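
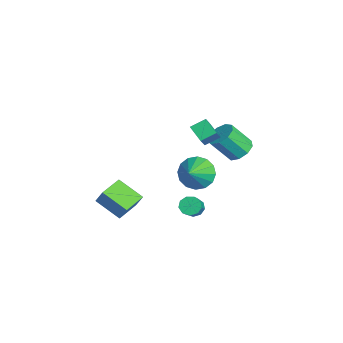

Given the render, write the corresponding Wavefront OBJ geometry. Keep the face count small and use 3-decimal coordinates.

v 2.055 1.75 -3.516
v 2.41 1.658 -3.991
v 3.619 1.198 -2.999
v 3.265 1.29 -2.524
v 2.449 2.045 -3.859
v 3.658 1.585 -2.868
v 2.304 2.294 -3.567
v 3.513 1.833 -2.575
v 2.043 2.288 -3.251
v 3.252 1.828 -2.259
v 1.787 2.031 -3.058
v 2.996 1.571 -2.067
v 1.657 1.642 -3.08
v 2.866 1.182 -2.089
v 1.713 1.304 -3.306
v 2.923 0.844 -2.314
v 1.93 1.175 -3.63
v 3.139 0.714 -2.638
v 2.205 1.314 -3.9
v 3.414 0.854 -2.909
v 0.872 4.502 -0.31
v 1.662 4.25 -0.448
v 1.557 3.206 0.851
v 0.768 3.458 0.99
v 1.659 4.698 -0.089
v 1.554 3.654 1.211
v 1.288 5.054 0.168
v 1.183 4.01 1.467
v 0.723 5.152 0.201
v 0.618 4.108 1.5
v 0.228 4.946 -0.005
v 0.123 3.902 1.294
v 0.034 4.532 -0.353
v -0.071 3.488 0.946
v 0.233 4.104 -0.681
v 0.128 3.06 0.618
v 0.731 3.862 -0.835
v 0.626 2.818 0.464
v 1.295 3.92 -0.743
v 1.19 2.876 0.556
v 2.171 1.527 2.633
v 2.124 2.357 3.072
v 1.216 1.981 1.671
v 1.169 2.811 2.109
v 2.951 1.889 2.031
v 2.904 2.719 2.469
v 1.996 2.343 1.068
v 1.949 3.173 1.507
v 2.253 -3.372 -2.108
v 2.78 -3.108 -1.18
v 1.342 -2.346 -1.883
v 1.869 -2.083 -0.954
v 3.211 -2.337 -2.946
v 3.738 -2.074 -2.017
v 2.3 -1.312 -2.72
v 2.827 -1.048 -1.792
v 2.681 1.756 -0.507
v 3.181 1.588 -1.403
v 3.439 1.164 0.027
v 3.395 2.041 -1.206
v 3.418 2.417 -0.822
v 3.244 2.617 -0.354
v 2.918 2.585 0.074
v 2.529 2.331 0.346
v 2.181 1.923 0.39
v 1.966 1.47 0.193
v 1.943 1.094 -0.191
v 2.118 0.895 -0.66
v 2.443 0.926 -1.088
v 2.832 1.18 -1.36
f 2 1 5
f 2 5 3
f 3 5 6
f 3 6 4
f 5 1 7
f 5 7 6
f 6 7 8
f 6 8 4
f 7 1 9
f 7 9 8
f 8 9 10
f 8 10 4
f 9 1 11
f 9 11 10
f 10 11 12
f 10 12 4
f 11 1 13
f 11 13 12
f 12 13 14
f 12 14 4
f 13 1 15
f 13 15 14
f 14 15 16
f 14 16 4
f 15 1 17
f 15 17 16
f 16 17 18
f 16 18 4
f 17 1 19
f 17 19 18
f 18 19 20
f 18 20 4
f 19 1 2
f 19 2 20
f 20 2 3
f 20 3 4
f 22 21 25
f 22 25 23
f 23 25 26
f 23 26 24
f 25 21 27
f 25 27 26
f 26 27 28
f 26 28 24
f 27 21 29
f 27 29 28
f 28 29 30
f 28 30 24
f 29 21 31
f 29 31 30
f 30 31 32
f 30 32 24
f 31 21 33
f 31 33 32
f 32 33 34
f 32 34 24
f 33 21 35
f 33 35 34
f 34 35 36
f 34 36 24
f 35 21 37
f 35 37 36
f 36 37 38
f 36 38 24
f 37 21 39
f 37 39 38
f 38 39 40
f 38 40 24
f 39 21 22
f 39 22 40
f 40 22 23
f 40 23 24
f 42 44 41
f 45 42 41
f 41 44 43
f 43 45 41
f 42 48 44
f 46 42 45
f 46 48 42
f 44 48 43
f 47 45 43
f 43 48 47
f 47 46 45
f 48 46 47
f 50 52 49
f 53 50 49
f 49 52 51
f 51 53 49
f 50 56 52
f 54 50 53
f 54 56 50
f 52 56 51
f 55 53 51
f 51 56 55
f 55 54 53
f 56 54 55
f 58 57 60
f 58 60 59
f 60 57 61
f 60 61 59
f 61 57 62
f 61 62 59
f 62 57 63
f 62 63 59
f 63 57 64
f 63 64 59
f 64 57 65
f 64 65 59
f 65 57 66
f 65 66 59
f 66 57 67
f 66 67 59
f 67 57 68
f 67 68 59
f 68 57 69
f 68 69 59
f 69 57 70
f 69 70 59
f 70 57 58
f 70 58 59



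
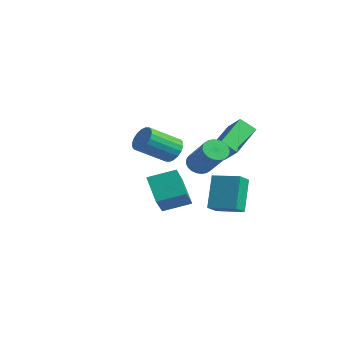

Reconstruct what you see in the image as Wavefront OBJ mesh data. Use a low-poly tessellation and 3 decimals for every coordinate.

v 1.42 0.942 -4.454
v 1.844 0.06 -3.87
v 0.689 1.767 -2.678
v 1.113 0.885 -2.094
v 2.727 1.695 -4.266
v 3.151 0.813 -3.682
v 1.996 2.52 -2.49
v 2.42 1.638 -1.906
v 2.65 -3.235 -3.021
v 1.478 -2.95 -1.881
v 3.398 -2.021 -2.555
v 2.225 -1.736 -1.415
v 3.535 -4.224 -1.865
v 2.362 -3.939 -0.725
v 4.282 -3.01 -1.399
v 3.11 -2.725 -0.259
v -2.792 1.357 -1.654
v -2.4 1.679 -1.01
v -2.815 0.004 0.078
v -3.208 -0.317 -0.566
v -2.743 1.795 -0.962
v -3.158 0.12 0.126
v -3.095 1.824 -1.051
v -3.511 0.149 0.037
v -3.388 1.761 -1.26
v -3.803 0.086 -0.172
v -3.563 1.618 -1.547
v -3.978 -0.057 -0.459
v -3.585 1.423 -1.855
v -4 -0.252 -0.767
v -3.45 1.216 -2.123
v -3.865 -0.459 -1.035
v -3.185 1.036 -2.298
v -3.6 -0.639 -1.21
v -2.842 0.92 -2.346
v -3.257 -0.755 -1.258
v -2.489 0.891 -2.257
v -2.905 -0.784 -1.169
v -2.197 0.954 -2.048
v -2.612 -0.721 -0.96
v -2.022 1.097 -1.761
v -2.437 -0.578 -0.673
v -2 1.292 -1.453
v -2.415 -0.383 -0.365
v -2.135 1.499 -1.185
v -2.55 -0.176 -0.097
v 1.66 -0.306 -0.84
v 2.132 -0.22 -1.35
v 3.751 -0.427 0.109
v 3.28 -0.514 0.62
v 2.092 0.038 -1.27
v 3.711 -0.169 0.19
v 1.987 0.244 -1.124
v 3.606 0.036 0.336
v 1.832 0.366 -0.935
v 3.451 0.158 0.525
v 1.651 0.385 -0.731
v 3.27 0.178 0.729
v 1.471 0.299 -0.544
v 3.091 0.092 0.916
v 1.32 0.121 -0.402
v 2.94 -0.086 1.058
v 1.221 -0.122 -0.327
v 2.841 -0.329 1.133
v 1.189 -0.393 -0.329
v 2.808 -0.6 1.13
v 1.229 -0.651 -0.41
v 2.848 -0.858 1.05
v 1.334 -0.856 -0.556
v 2.953 -1.064 0.904
v 1.489 -0.978 -0.745
v 3.108 -1.186 0.715
v 1.67 -0.998 -0.949
v 3.289 -1.205 0.511
v 1.849 -0.912 -1.136
v 3.469 -1.119 0.324
v 2 -0.734 -1.278
v 3.62 -0.941 0.182
v 2.099 -0.491 -1.353
v 3.719 -0.698 0.107
v 2.131 0.654 0.557
v 1.374 2.426 1.511
v 1.141 0.66 -0.239
v 0.385 2.432 0.715
v 2.675 1.248 -0.115
v 1.919 3.02 0.839
v 1.686 1.254 -0.911
v 0.929 3.026 0.043
f 2 4 1
f 5 2 1
f 1 4 3
f 3 5 1
f 2 8 4
f 6 2 5
f 6 8 2
f 4 8 3
f 7 5 3
f 3 8 7
f 7 6 5
f 8 6 7
f 10 12 9
f 13 10 9
f 9 12 11
f 11 13 9
f 10 16 12
f 14 10 13
f 14 16 10
f 12 16 11
f 15 13 11
f 11 16 15
f 15 14 13
f 16 14 15
f 18 17 21
f 18 21 19
f 19 21 22
f 19 22 20
f 21 17 23
f 21 23 22
f 22 23 24
f 22 24 20
f 23 17 25
f 23 25 24
f 24 25 26
f 24 26 20
f 25 17 27
f 25 27 26
f 26 27 28
f 26 28 20
f 27 17 29
f 27 29 28
f 28 29 30
f 28 30 20
f 29 17 31
f 29 31 30
f 30 31 32
f 30 32 20
f 31 17 33
f 31 33 32
f 32 33 34
f 32 34 20
f 33 17 35
f 33 35 34
f 34 35 36
f 34 36 20
f 35 17 37
f 35 37 36
f 36 37 38
f 36 38 20
f 37 17 39
f 37 39 38
f 38 39 40
f 38 40 20
f 39 17 41
f 39 41 40
f 40 41 42
f 40 42 20
f 41 17 43
f 41 43 42
f 42 43 44
f 42 44 20
f 43 17 45
f 43 45 44
f 44 45 46
f 44 46 20
f 45 17 18
f 45 18 46
f 46 18 19
f 46 19 20
f 48 47 51
f 48 51 49
f 49 51 52
f 49 52 50
f 51 47 53
f 51 53 52
f 52 53 54
f 52 54 50
f 53 47 55
f 53 55 54
f 54 55 56
f 54 56 50
f 55 47 57
f 55 57 56
f 56 57 58
f 56 58 50
f 57 47 59
f 57 59 58
f 58 59 60
f 58 60 50
f 59 47 61
f 59 61 60
f 60 61 62
f 60 62 50
f 61 47 63
f 61 63 62
f 62 63 64
f 62 64 50
f 63 47 65
f 63 65 64
f 64 65 66
f 64 66 50
f 65 47 67
f 65 67 66
f 66 67 68
f 66 68 50
f 67 47 69
f 67 69 68
f 68 69 70
f 68 70 50
f 69 47 71
f 69 71 70
f 70 71 72
f 70 72 50
f 71 47 73
f 71 73 72
f 72 73 74
f 72 74 50
f 73 47 75
f 73 75 74
f 74 75 76
f 74 76 50
f 75 47 77
f 75 77 76
f 76 77 78
f 76 78 50
f 77 47 79
f 77 79 78
f 78 79 80
f 78 80 50
f 79 47 48
f 79 48 80
f 80 48 49
f 80 49 50
f 82 84 81
f 85 82 81
f 81 84 83
f 83 85 81
f 82 88 84
f 86 82 85
f 86 88 82
f 84 88 83
f 87 85 83
f 83 88 87
f 87 86 85
f 88 86 87



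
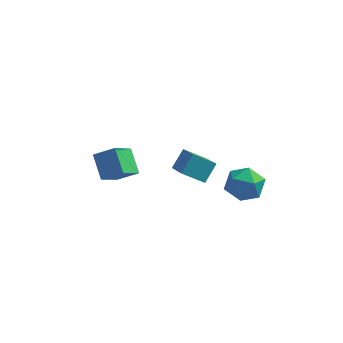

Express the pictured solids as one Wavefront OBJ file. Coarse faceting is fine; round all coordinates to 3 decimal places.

v -4.762 0.283 0.649
v -3.584 0.516 1.33
v -4.361 1.775 -0.556
v -3.183 2.008 0.125
v -3.957 -0.768 -0.385
v -2.779 -0.535 0.296
v -3.556 0.724 -1.59
v -2.378 0.957 -0.909
v 1.134 -0.138 0.617
v -0.053 -0.478 1.396
v 1.487 0.749 1.543
v 0.3 0.408 2.322
v 2.02 -1.348 1.438
v 0.833 -1.689 2.217
v 2.373 -0.462 2.364
v 1.186 -0.802 3.143
v 3.261 3.436 -1.427
v 3.793 2.848 -2.381
v 2.687 1.672 -0.659
v 3.219 1.084 -1.613
v 3.923 1.659 -0.768
v 4.278 2.749 -1.243
v 2.202 1.771 -1.797
v 2.557 2.861 -2.272
v 3.139 1.818 -2.609
v 4.202 1.749 -1.974
v 2.278 2.771 -1.066
v 3.341 2.702 -0.431
f 2 4 1
f 5 2 1
f 1 4 3
f 3 5 1
f 2 8 4
f 6 2 5
f 6 8 2
f 4 8 3
f 7 5 3
f 3 8 7
f 7 6 5
f 8 6 7
f 10 12 9
f 13 10 9
f 9 12 11
f 11 13 9
f 10 16 12
f 14 10 13
f 14 16 10
f 12 16 11
f 15 13 11
f 11 16 15
f 15 14 13
f 16 14 15
f 17 28 22
f 17 22 18
f 17 18 24
f 17 24 27
f 17 27 28
f 18 22 26
f 22 28 21
f 28 27 19
f 27 24 23
f 24 18 25
f 20 26 21
f 20 21 19
f 20 19 23
f 20 23 25
f 20 25 26
f 21 26 22
f 19 21 28
f 23 19 27
f 25 23 24
f 26 25 18



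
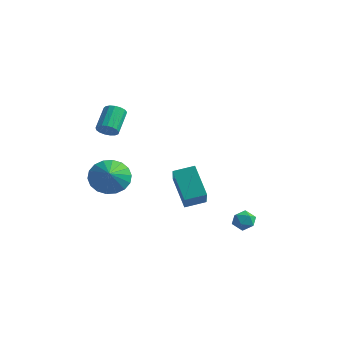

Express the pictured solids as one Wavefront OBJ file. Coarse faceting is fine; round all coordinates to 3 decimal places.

v -2.794 -0.851 -1.189
v -1.932 -0.741 -1.83
v -2.126 -1.669 -0.431
v -1.87 -0.391 -1.507
v -1.991 -0.132 -1.12
v -2.271 -0.015 -0.747
v -2.655 -0.064 -0.462
v -3.066 -0.269 -0.32
v -3.423 -0.589 -0.351
v -3.656 -0.961 -0.547
v -3.718 -1.311 -0.871
v -3.597 -1.57 -1.257
v -3.317 -1.686 -1.63
v -2.934 -1.637 -1.916
v -2.522 -1.432 -2.057
v -2.165 -1.113 -2.027
v 3.344 2.106 -3.212
v 3.954 2.019 -2.999
v 3.226 1.061 -3.301
v 3.836 0.974 -3.088
v 3.377 1.195 -2.681
v 3.45 1.841 -2.626
v 3.73 1.239 -3.674
v 3.803 1.885 -3.619
v 4.193 1.483 -3.284
v 3.974 1.456 -2.671
v 3.206 1.624 -3.629
v 2.987 1.597 -3.016
v -0.089 1.626 -3.459
v 0.928 0.314 -2.093
v -1.253 2.187 -2.052
v -0.236 0.875 -0.687
v 0.636 2.465 -3.193
v 1.653 1.153 -1.828
v -0.528 3.026 -1.787
v 0.489 1.714 -0.421
v -2.944 -0.799 1.939
v -2.499 -0.919 2.308
v -2.911 0.199 3.169
v -3.356 0.319 2.801
v -2.387 -0.736 2.124
v -2.799 0.382 2.986
v -2.403 -0.568 1.898
v -2.815 0.55 2.76
v -2.542 -0.452 1.682
v -2.954 0.666 2.543
v -2.774 -0.416 1.524
v -3.186 0.702 2.385
v -3.044 -0.468 1.462
v -3.456 0.65 2.323
v -3.292 -0.595 1.509
v -3.704 0.523 2.37
v -3.46 -0.769 1.654
v -3.872 0.348 2.516
v -3.509 -0.95 1.865
v -3.921 0.168 2.727
v -3.43 -1.096 2.093
v -3.842 0.021 2.955
v -3.239 -1.175 2.286
v -3.651 -0.057 3.147
v -2.98 -1.167 2.399
v -3.392 -0.049 3.261
v -2.713 -1.074 2.407
v -3.125 0.043 3.269
f 2 1 4
f 2 4 3
f 4 1 5
f 4 5 3
f 5 1 6
f 5 6 3
f 6 1 7
f 6 7 3
f 7 1 8
f 7 8 3
f 8 1 9
f 8 9 3
f 9 1 10
f 9 10 3
f 10 1 11
f 10 11 3
f 11 1 12
f 11 12 3
f 12 1 13
f 12 13 3
f 13 1 14
f 13 14 3
f 14 1 15
f 14 15 3
f 15 1 16
f 15 16 3
f 16 1 2
f 16 2 3
f 17 28 22
f 17 22 18
f 17 18 24
f 17 24 27
f 17 27 28
f 18 22 26
f 22 28 21
f 28 27 19
f 27 24 23
f 24 18 25
f 20 26 21
f 20 21 19
f 20 19 23
f 20 23 25
f 20 25 26
f 21 26 22
f 19 21 28
f 23 19 27
f 25 23 24
f 26 25 18
f 30 32 29
f 33 30 29
f 29 32 31
f 31 33 29
f 30 36 32
f 34 30 33
f 34 36 30
f 32 36 31
f 35 33 31
f 31 36 35
f 35 34 33
f 36 34 35
f 38 37 41
f 38 41 39
f 39 41 42
f 39 42 40
f 41 37 43
f 41 43 42
f 42 43 44
f 42 44 40
f 43 37 45
f 43 45 44
f 44 45 46
f 44 46 40
f 45 37 47
f 45 47 46
f 46 47 48
f 46 48 40
f 47 37 49
f 47 49 48
f 48 49 50
f 48 50 40
f 49 37 51
f 49 51 50
f 50 51 52
f 50 52 40
f 51 37 53
f 51 53 52
f 52 53 54
f 52 54 40
f 53 37 55
f 53 55 54
f 54 55 56
f 54 56 40
f 55 37 57
f 55 57 56
f 56 57 58
f 56 58 40
f 57 37 59
f 57 59 58
f 58 59 60
f 58 60 40
f 59 37 61
f 59 61 60
f 60 61 62
f 60 62 40
f 61 37 63
f 61 63 62
f 62 63 64
f 62 64 40
f 63 37 38
f 63 38 64
f 64 38 39
f 64 39 40



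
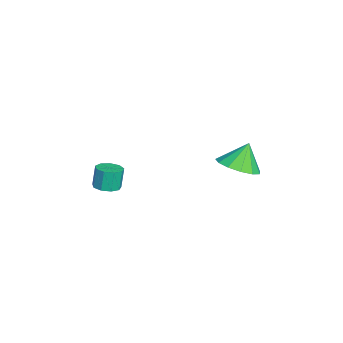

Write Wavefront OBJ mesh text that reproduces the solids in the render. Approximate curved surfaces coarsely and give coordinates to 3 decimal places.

v -0.091 3.589 -0.184
v 0.743 4.189 -0.108
v -0.529 4.051 0.984
v 0.341 4.503 -0.383
v -0.199 4.527 -0.595
v -0.704 4.254 -0.677
v -1.015 3.769 -0.602
v -1.032 3.228 -0.394
v -0.75 2.801 -0.12
v -0.259 2.624 0.134
v 0.285 2.754 0.287
v 0.71 3.149 0.291
v 0.881 3.684 0.143
v 0.203 -2.003 -1.354
v 0.785 -1.784 -1.253
v 0.559 -1.658 -0.225
v -0.023 -1.877 -0.326
v 0.52 -1.459 -1.351
v 0.294 -1.332 -0.323
v 0.107 -1.388 -1.451
v -0.119 -1.262 -0.423
v -0.262 -1.605 -1.505
v -0.488 -1.479 -0.477
v -0.412 -2.009 -1.489
v -0.638 -1.882 -0.461
v -0.275 -2.41 -1.409
v -0.501 -2.283 -0.381
v 0.086 -2.62 -1.304
v -0.14 -2.494 -0.276
v 0.501 -2.542 -1.222
v 0.275 -2.416 -0.194
v 0.778 -2.212 -1.202
v 0.552 -2.085 -0.174
f 2 1 4
f 2 4 3
f 4 1 5
f 4 5 3
f 5 1 6
f 5 6 3
f 6 1 7
f 6 7 3
f 7 1 8
f 7 8 3
f 8 1 9
f 8 9 3
f 9 1 10
f 9 10 3
f 10 1 11
f 10 11 3
f 11 1 12
f 11 12 3
f 12 1 13
f 12 13 3
f 13 1 2
f 13 2 3
f 15 14 18
f 15 18 16
f 16 18 19
f 16 19 17
f 18 14 20
f 18 20 19
f 19 20 21
f 19 21 17
f 20 14 22
f 20 22 21
f 21 22 23
f 21 23 17
f 22 14 24
f 22 24 23
f 23 24 25
f 23 25 17
f 24 14 26
f 24 26 25
f 25 26 27
f 25 27 17
f 26 14 28
f 26 28 27
f 27 28 29
f 27 29 17
f 28 14 30
f 28 30 29
f 29 30 31
f 29 31 17
f 30 14 32
f 30 32 31
f 31 32 33
f 31 33 17
f 32 14 15
f 32 15 33
f 33 15 16
f 33 16 17



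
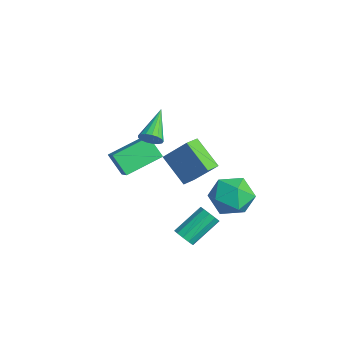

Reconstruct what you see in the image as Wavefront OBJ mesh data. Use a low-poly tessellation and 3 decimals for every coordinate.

v 3.128 -1.856 -3.495
v 3.668 -1.639 -3.639
v 3.373 -0.207 -2.589
v 2.832 -0.424 -2.445
v 3.423 -1.509 -3.885
v 3.128 -0.077 -2.835
v 3.066 -1.511 -3.982
v 2.77 -0.08 -2.932
v 2.732 -1.645 -3.894
v 2.436 -0.214 -2.843
v 2.549 -1.86 -3.652
v 2.253 -0.428 -2.602
v 2.587 -2.073 -3.351
v 2.292 -0.641 -2.301
v 2.832 -2.203 -3.105
v 2.537 -0.771 -2.055
v 3.19 -2.2 -3.008
v 2.894 -0.769 -1.958
v 3.524 -2.066 -3.097
v 3.228 -0.635 -2.046
v 3.707 -1.852 -3.338
v 3.411 -0.42 -2.288
v -0.889 -0.217 -3.109
v -2.267 -0.747 -1.914
v -1.352 0.527 -3.314
v -2.731 -0.003 -2.119
v -0.049 0.683 -1.741
v -1.428 0.153 -0.546
v -0.513 1.427 -1.946
v -1.891 0.897 -0.751
v 4.194 0.71 -1.622
v 4.817 0.115 -0.803
v 2.583 0.405 -0.617
v 3.206 -0.19 0.202
v 3.349 0.984 0.083
v 4.344 1.172 -0.537
v 3.056 -0.652 -0.883
v 4.051 -0.464 -1.503
v 4.114 -0.727 -0.346
v 4.294 0.285 0.251
v 3.106 0.235 -1.671
v 3.286 1.247 -1.074
v 1.867 -2.959 2.862
v 2.289 -2.777 3.248
v 0.593 -1.941 3.778
v 2.297 -2.58 3.039
v 2.206 -2.469 2.79
v 2.038 -2.471 2.558
v 1.83 -2.584 2.395
v 1.631 -2.783 2.339
v 1.486 -3.023 2.403
v 1.428 -3.247 2.572
v 1.471 -3.406 2.808
v 1.604 -3.462 3.056
v 1.798 -3.403 3.259
v 2.007 -3.242 3.372
v 2.185 -3.016 3.368
v 0.143 -3.743 -0.592
v -0.56 -4.153 0.421
v -0.114 -1.849 -0.003
v -0.817 -2.259 1.01
v 0.957 -3.801 -0.05
v 0.254 -4.211 0.963
v 0.7 -1.907 0.539
v -0.003 -2.317 1.552
f 2 1 5
f 2 5 3
f 3 5 6
f 3 6 4
f 5 1 7
f 5 7 6
f 6 7 8
f 6 8 4
f 7 1 9
f 7 9 8
f 8 9 10
f 8 10 4
f 9 1 11
f 9 11 10
f 10 11 12
f 10 12 4
f 11 1 13
f 11 13 12
f 12 13 14
f 12 14 4
f 13 1 15
f 13 15 14
f 14 15 16
f 14 16 4
f 15 1 17
f 15 17 16
f 16 17 18
f 16 18 4
f 17 1 19
f 17 19 18
f 18 19 20
f 18 20 4
f 19 1 21
f 19 21 20
f 20 21 22
f 20 22 4
f 21 1 2
f 21 2 22
f 22 2 3
f 22 3 4
f 24 26 23
f 27 24 23
f 23 26 25
f 25 27 23
f 24 30 26
f 28 24 27
f 28 30 24
f 26 30 25
f 29 27 25
f 25 30 29
f 29 28 27
f 30 28 29
f 31 42 36
f 31 36 32
f 31 32 38
f 31 38 41
f 31 41 42
f 32 36 40
f 36 42 35
f 42 41 33
f 41 38 37
f 38 32 39
f 34 40 35
f 34 35 33
f 34 33 37
f 34 37 39
f 34 39 40
f 35 40 36
f 33 35 42
f 37 33 41
f 39 37 38
f 40 39 32
f 44 43 46
f 44 46 45
f 46 43 47
f 46 47 45
f 47 43 48
f 47 48 45
f 48 43 49
f 48 49 45
f 49 43 50
f 49 50 45
f 50 43 51
f 50 51 45
f 51 43 52
f 51 52 45
f 52 43 53
f 52 53 45
f 53 43 54
f 53 54 45
f 54 43 55
f 54 55 45
f 55 43 56
f 55 56 45
f 56 43 57
f 56 57 45
f 57 43 44
f 57 44 45
f 59 61 58
f 62 59 58
f 58 61 60
f 60 62 58
f 59 65 61
f 63 59 62
f 63 65 59
f 61 65 60
f 64 62 60
f 60 65 64
f 64 63 62
f 65 63 64



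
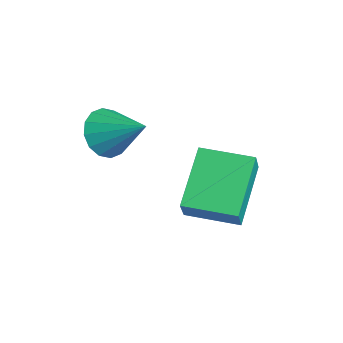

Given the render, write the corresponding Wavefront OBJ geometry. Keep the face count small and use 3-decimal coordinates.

v -4.052 -1.391 0.728
v -3.418 -1.767 0.325
v -3.028 -0.549 1.552
v -3.512 -1.417 0.085
v -3.751 -1.06 0.017
v -4.071 -0.792 0.14
v -4.385 -0.684 0.42
v -4.61 -0.766 0.783
v -4.685 -1.015 1.132
v -4.591 -1.365 1.372
v -4.352 -1.722 1.44
v -4.032 -1.99 1.317
v -3.718 -2.098 1.036
v -3.493 -2.016 0.673
v -1.54 0.063 -1.095
v -1.014 -0.195 -0.26
v -2.915 0.974 0.054
v -2.389 0.715 0.889
v -0.731 1.405 -1.189
v -0.205 1.146 -0.354
v -2.106 2.315 -0.04
v -1.58 2.057 0.795
f 2 1 4
f 2 4 3
f 4 1 5
f 4 5 3
f 5 1 6
f 5 6 3
f 6 1 7
f 6 7 3
f 7 1 8
f 7 8 3
f 8 1 9
f 8 9 3
f 9 1 10
f 9 10 3
f 10 1 11
f 10 11 3
f 11 1 12
f 11 12 3
f 12 1 13
f 12 13 3
f 13 1 14
f 13 14 3
f 14 1 2
f 14 2 3
f 16 18 15
f 19 16 15
f 15 18 17
f 17 19 15
f 16 22 18
f 20 16 19
f 20 22 16
f 18 22 17
f 21 19 17
f 17 22 21
f 21 20 19
f 22 20 21



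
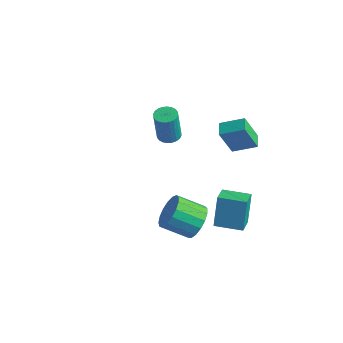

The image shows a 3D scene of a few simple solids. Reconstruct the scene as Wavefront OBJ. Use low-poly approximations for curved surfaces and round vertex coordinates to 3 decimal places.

v 0.893 1.599 -4.294
v 0.573 2.201 -2.542
v 2.236 2.373 -4.314
v 1.916 2.975 -2.563
v 1.484 0.585 -3.837
v 1.164 1.187 -2.086
v 2.827 1.359 -3.858
v 2.507 1.961 -2.106
v 2.064 -1.265 -1.739
v 2.521 -1.03 -0.857
v 1.412 -1.939 -0.04
v 0.956 -2.175 -0.921
v 2.189 -0.677 -0.915
v 1.08 -1.586 -0.098
v 1.828 -0.459 -1.161
v 0.72 -1.368 -0.344
v 1.521 -0.425 -1.54
v 0.413 -1.334 -0.722
v 1.339 -0.584 -1.964
v 0.231 -1.493 -1.147
v 1.323 -0.899 -2.336
v 0.215 -1.808 -1.519
v 1.477 -1.298 -2.572
v 0.368 -2.207 -1.755
v 1.765 -1.69 -2.617
v 0.657 -2.599 -1.799
v 2.122 -1.984 -2.46
v 1.013 -2.893 -1.643
v 2.465 -2.114 -2.138
v 1.357 -3.023 -1.321
v 2.717 -2.049 -1.725
v 1.609 -2.958 -0.908
v 2.819 -1.805 -1.315
v 1.711 -2.714 -0.498
v 2.748 -1.437 -1.002
v 1.64 -2.346 -0.185
v -3.672 2.622 -0.965
v -3.03 2.772 -0.951
v -3.005 2.487 0.998
v -3.648 2.338 0.985
v -3.136 3.004 -0.916
v -3.112 2.719 1.034
v -3.324 3.178 -0.888
v -3.3 2.893 1.061
v -3.565 3.267 -0.872
v -3.541 2.982 1.077
v -3.822 3.258 -0.87
v -3.798 2.973 1.079
v -4.057 3.152 -0.882
v -4.033 2.868 1.067
v -4.233 2.966 -0.907
v -4.208 2.681 1.042
v -4.323 2.727 -0.941
v -4.299 2.443 1.008
v -4.315 2.473 -0.978
v -4.29 2.188 0.971
v -4.208 2.241 -1.014
v -4.184 1.956 0.936
v -4.02 2.067 -1.041
v -3.996 1.782 0.908
v -3.779 1.978 -1.057
v -3.755 1.693 0.892
v -3.522 1.987 -1.059
v -3.498 1.702 0.89
v -3.287 2.092 -1.047
v -3.263 1.808 0.902
v -3.112 2.279 -1.022
v -3.087 1.994 0.927
v -3.021 2.517 -0.988
v -2.997 2.233 0.961
v 1.223 2.153 2.093
v 0.921 1.485 3.726
v 2.22 2.945 2.601
v 1.918 2.276 4.234
v 1.782 1.544 1.946
v 1.48 0.875 3.579
v 2.779 2.335 2.454
v 2.477 1.667 4.087
f 2 4 1
f 5 2 1
f 1 4 3
f 3 5 1
f 2 8 4
f 6 2 5
f 6 8 2
f 4 8 3
f 7 5 3
f 3 8 7
f 7 6 5
f 8 6 7
f 10 9 13
f 10 13 11
f 11 13 14
f 11 14 12
f 13 9 15
f 13 15 14
f 14 15 16
f 14 16 12
f 15 9 17
f 15 17 16
f 16 17 18
f 16 18 12
f 17 9 19
f 17 19 18
f 18 19 20
f 18 20 12
f 19 9 21
f 19 21 20
f 20 21 22
f 20 22 12
f 21 9 23
f 21 23 22
f 22 23 24
f 22 24 12
f 23 9 25
f 23 25 24
f 24 25 26
f 24 26 12
f 25 9 27
f 25 27 26
f 26 27 28
f 26 28 12
f 27 9 29
f 27 29 28
f 28 29 30
f 28 30 12
f 29 9 31
f 29 31 30
f 30 31 32
f 30 32 12
f 31 9 33
f 31 33 32
f 32 33 34
f 32 34 12
f 33 9 35
f 33 35 34
f 34 35 36
f 34 36 12
f 35 9 10
f 35 10 36
f 36 10 11
f 36 11 12
f 38 37 41
f 38 41 39
f 39 41 42
f 39 42 40
f 41 37 43
f 41 43 42
f 42 43 44
f 42 44 40
f 43 37 45
f 43 45 44
f 44 45 46
f 44 46 40
f 45 37 47
f 45 47 46
f 46 47 48
f 46 48 40
f 47 37 49
f 47 49 48
f 48 49 50
f 48 50 40
f 49 37 51
f 49 51 50
f 50 51 52
f 50 52 40
f 51 37 53
f 51 53 52
f 52 53 54
f 52 54 40
f 53 37 55
f 53 55 54
f 54 55 56
f 54 56 40
f 55 37 57
f 55 57 56
f 56 57 58
f 56 58 40
f 57 37 59
f 57 59 58
f 58 59 60
f 58 60 40
f 59 37 61
f 59 61 60
f 60 61 62
f 60 62 40
f 61 37 63
f 61 63 62
f 62 63 64
f 62 64 40
f 63 37 65
f 63 65 64
f 64 65 66
f 64 66 40
f 65 37 67
f 65 67 66
f 66 67 68
f 66 68 40
f 67 37 69
f 67 69 68
f 68 69 70
f 68 70 40
f 69 37 38
f 69 38 70
f 70 38 39
f 70 39 40
f 72 74 71
f 75 72 71
f 71 74 73
f 73 75 71
f 72 78 74
f 76 72 75
f 76 78 72
f 74 78 73
f 77 75 73
f 73 78 77
f 77 76 75
f 78 76 77



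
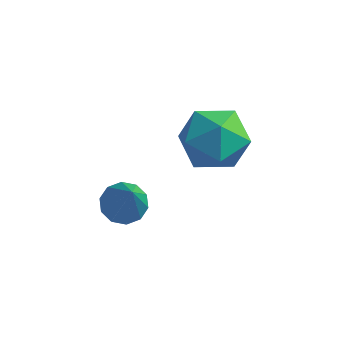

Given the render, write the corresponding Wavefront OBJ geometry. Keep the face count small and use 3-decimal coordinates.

v 1.794 1.003 -3.899
v 2.208 1.484 -3.813
v 2.506 0.077 -2.141
v 1.871 1.577 -3.627
v 1.505 1.452 -3.545
v 1.25 1.155 -3.598
v 1.202 0.8 -3.766
v 1.38 0.522 -3.984
v 1.716 0.428 -4.17
v 2.082 0.554 -4.252
v 2.338 0.851 -4.199
v 2.386 1.206 -4.031
v 2.535 3.715 -2.13
v 3.439 4.28 -2.245
v 2.941 2.78 -3.535
v 3.845 3.345 -3.65
v 3.736 2.671 -2.823
v 3.485 3.249 -1.955
v 2.895 3.811 -3.825
v 2.644 4.389 -2.957
v 3.662 4.34 -3.292
v 4.181 3.635 -2.673
v 2.199 3.425 -3.107
v 2.718 2.72 -2.488
f 2 1 4
f 2 4 3
f 4 1 5
f 4 5 3
f 5 1 6
f 5 6 3
f 6 1 7
f 6 7 3
f 7 1 8
f 7 8 3
f 8 1 9
f 8 9 3
f 9 1 10
f 9 10 3
f 10 1 11
f 10 11 3
f 11 1 12
f 11 12 3
f 12 1 2
f 12 2 3
f 13 24 18
f 13 18 14
f 13 14 20
f 13 20 23
f 13 23 24
f 14 18 22
f 18 24 17
f 24 23 15
f 23 20 19
f 20 14 21
f 16 22 17
f 16 17 15
f 16 15 19
f 16 19 21
f 16 21 22
f 17 22 18
f 15 17 24
f 19 15 23
f 21 19 20
f 22 21 14



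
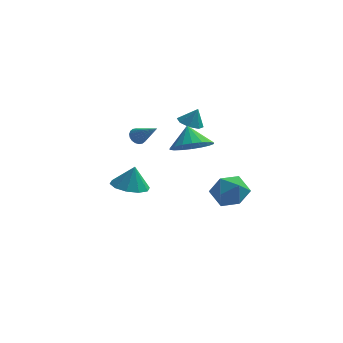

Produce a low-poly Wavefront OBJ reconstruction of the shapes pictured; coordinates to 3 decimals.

v -3.622 1.407 -2.562
v -3.036 0.56 -2.551
v -3.378 1.593 -1.278
v -2.663 1.055 -2.693
v -2.656 1.685 -2.786
v -3.018 2.209 -2.793
v -3.61 2.426 -2.712
v -4.207 2.254 -2.573
v -4.581 1.759 -2.431
v -4.588 1.129 -2.338
v -4.226 0.606 -2.331
v -3.633 0.388 -2.412
v -0.628 1.762 1.964
v -0.187 2.269 1.734
v -0.252 1.858 2.896
v -0.663 2.469 1.905
v -1.118 2.254 2.11
v -1.286 1.751 2.229
v -1.068 1.255 2.193
v -0.592 1.055 2.022
v -0.137 1.27 1.817
v 0.031 1.773 1.698
v 0.008 -2.442 2.516
v 0.992 -1.997 2.512
v -0.308 -1.738 3.524
v 0.74 -1.702 2.228
v 0.343 -1.554 2.001
v -0.12 -1.582 1.875
v -0.558 -1.78 1.877
v -0.884 -2.109 2.005
v -1.033 -2.505 2.234
v -0.976 -2.887 2.519
v -0.725 -3.182 2.803
v -0.328 -3.33 3.031
v 0.135 -3.302 3.156
v 0.573 -3.104 3.155
v 0.899 -2.775 3.027
v 1.048 -2.38 2.797
v -3.104 0.864 1.291
v -2.746 0.903 0.93
v -2.036 0.136 2.269
v -2.721 1.096 1.047
v -2.772 1.243 1.212
v -2.889 1.315 1.393
v -3.049 1.297 1.553
v -3.219 1.194 1.662
v -3.366 1.025 1.697
v -3.462 0.824 1.652
v -3.486 0.631 1.535
v -3.435 0.484 1.37
v -3.318 0.412 1.189
v -3.159 0.43 1.029
v -2.989 0.533 0.92
v -2.841 0.702 0.885
v 0.597 4.409 -3.454
v 1.579 4.157 -2.967
v 0.801 3.003 -4.593
v 1.783 2.751 -4.106
v 0.821 2.604 -3.541
v 0.695 3.473 -2.837
v 1.685 3.687 -4.723
v 1.559 4.556 -4.019
v 2.252 3.711 -3.751
v 1.718 3.042 -3.021
v 0.662 4.118 -4.539
v 0.128 3.449 -3.809
f 2 1 4
f 2 4 3
f 4 1 5
f 4 5 3
f 5 1 6
f 5 6 3
f 6 1 7
f 6 7 3
f 7 1 8
f 7 8 3
f 8 1 9
f 8 9 3
f 9 1 10
f 9 10 3
f 10 1 11
f 10 11 3
f 11 1 12
f 11 12 3
f 12 1 2
f 12 2 3
f 14 13 16
f 14 16 15
f 16 13 17
f 16 17 15
f 17 13 18
f 17 18 15
f 18 13 19
f 18 19 15
f 19 13 20
f 19 20 15
f 20 13 21
f 20 21 15
f 21 13 22
f 21 22 15
f 22 13 14
f 22 14 15
f 24 23 26
f 24 26 25
f 26 23 27
f 26 27 25
f 27 23 28
f 27 28 25
f 28 23 29
f 28 29 25
f 29 23 30
f 29 30 25
f 30 23 31
f 30 31 25
f 31 23 32
f 31 32 25
f 32 23 33
f 32 33 25
f 33 23 34
f 33 34 25
f 34 23 35
f 34 35 25
f 35 23 36
f 35 36 25
f 36 23 37
f 36 37 25
f 37 23 38
f 37 38 25
f 38 23 24
f 38 24 25
f 40 39 42
f 40 42 41
f 42 39 43
f 42 43 41
f 43 39 44
f 43 44 41
f 44 39 45
f 44 45 41
f 45 39 46
f 45 46 41
f 46 39 47
f 46 47 41
f 47 39 48
f 47 48 41
f 48 39 49
f 48 49 41
f 49 39 50
f 49 50 41
f 50 39 51
f 50 51 41
f 51 39 52
f 51 52 41
f 52 39 53
f 52 53 41
f 53 39 54
f 53 54 41
f 54 39 40
f 54 40 41
f 55 66 60
f 55 60 56
f 55 56 62
f 55 62 65
f 55 65 66
f 56 60 64
f 60 66 59
f 66 65 57
f 65 62 61
f 62 56 63
f 58 64 59
f 58 59 57
f 58 57 61
f 58 61 63
f 58 63 64
f 59 64 60
f 57 59 66
f 61 57 65
f 63 61 62
f 64 63 56



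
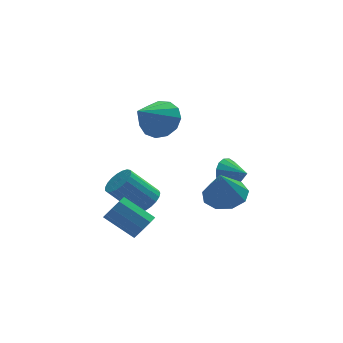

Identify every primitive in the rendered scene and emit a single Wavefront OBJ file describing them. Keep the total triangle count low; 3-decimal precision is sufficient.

v 1.56 3.95 -0.68
v 2.082 4.084 -1.389
v 2.22 3.29 -0.32
v 2.216 4.373 -1.107
v 2.201 4.565 -0.727
v 2.038 4.617 -0.337
v 1.767 4.515 -0.025
v 1.447 4.284 0.137
v 1.154 3.976 0.111
v 0.954 3.662 -0.096
v 0.892 3.414 -0.437
v 0.984 3.289 -0.833
v 1.207 3.315 -1.195
v 1.512 3.486 -1.439
v 1.827 3.764 -1.509
v -2.339 2.484 -0.876
v -1.802 2.349 -0.37
v -2.964 2.561 0.921
v -3.501 2.696 0.416
v -1.783 2.658 -0.404
v -2.945 2.871 0.887
v -1.86 2.938 -0.519
v -3.022 3.15 0.772
v -2.02 3.138 -0.696
v -3.182 3.351 0.595
v -2.235 3.226 -0.904
v -3.397 3.438 0.387
v -2.468 3.185 -1.107
v -3.63 3.398 0.184
v -2.679 3.023 -1.27
v -3.841 3.236 0.021
v -2.831 2.768 -1.365
v -3.993 2.98 -0.074
v -2.898 2.463 -1.375
v -4.06 2.676 -0.084
v -2.868 2.163 -1.299
v -4.03 2.375 -0.008
v -2.747 1.917 -1.149
v -3.909 2.13 0.142
v -2.555 1.77 -0.953
v -3.717 1.982 0.338
v -2.326 1.746 -0.742
v -3.488 1.958 0.549
v -2.099 1.849 -0.555
v -3.261 2.062 0.736
v -1.914 2.063 -0.423
v -3.076 2.275 0.868
v 0.909 2.024 -0.654
v 1.872 1.821 -0.479
v 0.531 1.536 0.854
v 1.734 2.468 -0.304
v 1.21 2.907 -0.293
v 0.545 2.933 -0.451
v 0.05 2.534 -0.704
v -0.043 1.896 -0.934
v 0.309 1.319 -1.033
v 0.942 1.071 -0.955
v 1.559 1.269 -0.736
v -1.388 4.074 3.057
v -0.629 3.472 3.344
v -2.572 3.126 4.203
v -0.631 3.912 3.706
v -0.873 4.403 3.862
v -1.279 4.789 3.762
v -1.72 4.948 3.439
v -2.055 4.83 2.994
v -2.178 4.472 2.57
v -2.051 3.987 2.3
v -1.713 3.53 2.271
v -1.273 3.245 2.491
v -0.868 3.224 2.892
v -3.099 -0.442 -0.511
v -2.605 -0.091 -0.224
v -3.687 0.712 0.657
v -4.181 0.362 0.371
v -2.752 0.124 -0.601
v -3.834 0.928 0.281
v -3.062 0.075 -0.936
v -4.143 0.878 -0.054
v -3.389 -0.216 -1.071
v -4.47 0.587 -0.19
v -3.58 -0.613 -0.945
v -4.662 0.191 -0.063
v -3.547 -0.929 -0.615
v -4.628 -0.126 0.266
v -3.304 -1.018 -0.237
v -4.385 -0.214 0.645
v -2.965 -0.837 0.013
v -4.047 -0.033 0.895
v -2.689 -0.471 0.018
v -3.771 0.332 0.9
f 2 1 4
f 2 4 3
f 4 1 5
f 4 5 3
f 5 1 6
f 5 6 3
f 6 1 7
f 6 7 3
f 7 1 8
f 7 8 3
f 8 1 9
f 8 9 3
f 9 1 10
f 9 10 3
f 10 1 11
f 10 11 3
f 11 1 12
f 11 12 3
f 12 1 13
f 12 13 3
f 13 1 14
f 13 14 3
f 14 1 15
f 14 15 3
f 15 1 2
f 15 2 3
f 17 16 20
f 17 20 18
f 18 20 21
f 18 21 19
f 20 16 22
f 20 22 21
f 21 22 23
f 21 23 19
f 22 16 24
f 22 24 23
f 23 24 25
f 23 25 19
f 24 16 26
f 24 26 25
f 25 26 27
f 25 27 19
f 26 16 28
f 26 28 27
f 27 28 29
f 27 29 19
f 28 16 30
f 28 30 29
f 29 30 31
f 29 31 19
f 30 16 32
f 30 32 31
f 31 32 33
f 31 33 19
f 32 16 34
f 32 34 33
f 33 34 35
f 33 35 19
f 34 16 36
f 34 36 35
f 35 36 37
f 35 37 19
f 36 16 38
f 36 38 37
f 37 38 39
f 37 39 19
f 38 16 40
f 38 40 39
f 39 40 41
f 39 41 19
f 40 16 42
f 40 42 41
f 41 42 43
f 41 43 19
f 42 16 44
f 42 44 43
f 43 44 45
f 43 45 19
f 44 16 46
f 44 46 45
f 45 46 47
f 45 47 19
f 46 16 17
f 46 17 47
f 47 17 18
f 47 18 19
f 49 48 51
f 49 51 50
f 51 48 52
f 51 52 50
f 52 48 53
f 52 53 50
f 53 48 54
f 53 54 50
f 54 48 55
f 54 55 50
f 55 48 56
f 55 56 50
f 56 48 57
f 56 57 50
f 57 48 58
f 57 58 50
f 58 48 49
f 58 49 50
f 60 59 62
f 60 62 61
f 62 59 63
f 62 63 61
f 63 59 64
f 63 64 61
f 64 59 65
f 64 65 61
f 65 59 66
f 65 66 61
f 66 59 67
f 66 67 61
f 67 59 68
f 67 68 61
f 68 59 69
f 68 69 61
f 69 59 70
f 69 70 61
f 70 59 71
f 70 71 61
f 71 59 60
f 71 60 61
f 73 72 76
f 73 76 74
f 74 76 77
f 74 77 75
f 76 72 78
f 76 78 77
f 77 78 79
f 77 79 75
f 78 72 80
f 78 80 79
f 79 80 81
f 79 81 75
f 80 72 82
f 80 82 81
f 81 82 83
f 81 83 75
f 82 72 84
f 82 84 83
f 83 84 85
f 83 85 75
f 84 72 86
f 84 86 85
f 85 86 87
f 85 87 75
f 86 72 88
f 86 88 87
f 87 88 89
f 87 89 75
f 88 72 90
f 88 90 89
f 89 90 91
f 89 91 75
f 90 72 73
f 90 73 91
f 91 73 74
f 91 74 75



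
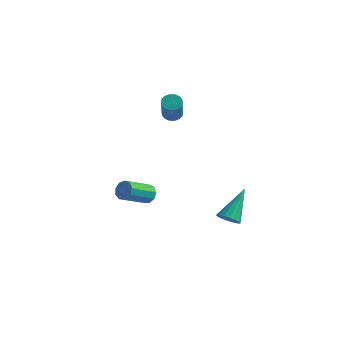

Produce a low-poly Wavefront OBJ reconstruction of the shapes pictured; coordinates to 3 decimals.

v -0.471 -0.461 -0.766
v -0.212 -0.286 -0.278
v -0.569 -1.683 0.414
v -0.829 -1.859 -0.074
v -0.595 -0.185 -0.272
v -0.953 -1.582 0.421
v -0.921 -0.213 -0.497
v -1.278 -1.61 0.196
v -1.036 -0.357 -0.848
v -1.393 -1.755 -0.155
v -0.887 -0.55 -1.161
v -1.244 -1.948 -0.468
v -0.544 -0.702 -1.289
v -0.901 -2.099 -0.597
v -0.166 -0.741 -1.173
v -0.524 -2.138 -0.48
v 0.068 -0.649 -0.866
v -0.289 -2.046 -0.174
v 0.05 -0.469 -0.513
v -0.307 -1.867 0.179
v -1.892 3.371 3.017
v -1.456 3.672 3
v -0.513 2.391 4.385
v -0.948 2.089 4.403
v -1.561 3.762 3.154
v -0.618 2.48 4.539
v -1.717 3.792 3.287
v -0.773 2.51 4.673
v -1.898 3.758 3.38
v -0.955 2.476 4.765
v -2.079 3.664 3.417
v -1.136 2.383 4.802
v -2.232 3.527 3.393
v -1.288 2.245 4.778
v -2.332 3.365 3.312
v -1.389 2.084 4.697
v -2.366 3.204 3.186
v -1.422 1.923 4.572
v -2.327 3.069 3.035
v -1.384 1.788 4.42
v -2.222 2.98 2.881
v -1.279 1.698 4.266
v -2.067 2.95 2.747
v -1.123 1.668 4.133
v -1.885 2.984 2.655
v -0.942 1.702 4.04
v -1.704 3.077 2.618
v -0.761 1.796 4.003
v -1.552 3.215 2.642
v -0.608 1.933 4.027
v -1.451 3.376 2.723
v -0.508 2.095 4.108
v -1.418 3.537 2.848
v -0.474 2.256 4.234
v 2.234 2.394 -2.809
v 2.585 1.996 -2.452
v 2.226 3.786 -1.251
v 2.794 2.164 -2.6
v 2.874 2.384 -2.797
v 2.808 2.607 -2.997
v 2.61 2.781 -3.153
v 2.326 2.866 -3.231
v 2.022 2.843 -3.212
v 1.765 2.717 -3.101
v 1.617 2.517 -2.923
v 1.61 2.289 -2.719
v 1.745 2.084 -2.535
v 1.993 1.951 -2.415
v 2.297 1.919 -2.385
f 2 1 5
f 2 5 3
f 3 5 6
f 3 6 4
f 5 1 7
f 5 7 6
f 6 7 8
f 6 8 4
f 7 1 9
f 7 9 8
f 8 9 10
f 8 10 4
f 9 1 11
f 9 11 10
f 10 11 12
f 10 12 4
f 11 1 13
f 11 13 12
f 12 13 14
f 12 14 4
f 13 1 15
f 13 15 14
f 14 15 16
f 14 16 4
f 15 1 17
f 15 17 16
f 16 17 18
f 16 18 4
f 17 1 19
f 17 19 18
f 18 19 20
f 18 20 4
f 19 1 2
f 19 2 20
f 20 2 3
f 20 3 4
f 22 21 25
f 22 25 23
f 23 25 26
f 23 26 24
f 25 21 27
f 25 27 26
f 26 27 28
f 26 28 24
f 27 21 29
f 27 29 28
f 28 29 30
f 28 30 24
f 29 21 31
f 29 31 30
f 30 31 32
f 30 32 24
f 31 21 33
f 31 33 32
f 32 33 34
f 32 34 24
f 33 21 35
f 33 35 34
f 34 35 36
f 34 36 24
f 35 21 37
f 35 37 36
f 36 37 38
f 36 38 24
f 37 21 39
f 37 39 38
f 38 39 40
f 38 40 24
f 39 21 41
f 39 41 40
f 40 41 42
f 40 42 24
f 41 21 43
f 41 43 42
f 42 43 44
f 42 44 24
f 43 21 45
f 43 45 44
f 44 45 46
f 44 46 24
f 45 21 47
f 45 47 46
f 46 47 48
f 46 48 24
f 47 21 49
f 47 49 48
f 48 49 50
f 48 50 24
f 49 21 51
f 49 51 50
f 50 51 52
f 50 52 24
f 51 21 53
f 51 53 52
f 52 53 54
f 52 54 24
f 53 21 22
f 53 22 54
f 54 22 23
f 54 23 24
f 56 55 58
f 56 58 57
f 58 55 59
f 58 59 57
f 59 55 60
f 59 60 57
f 60 55 61
f 60 61 57
f 61 55 62
f 61 62 57
f 62 55 63
f 62 63 57
f 63 55 64
f 63 64 57
f 64 55 65
f 64 65 57
f 65 55 66
f 65 66 57
f 66 55 67
f 66 67 57
f 67 55 68
f 67 68 57
f 68 55 69
f 68 69 57
f 69 55 56
f 69 56 57



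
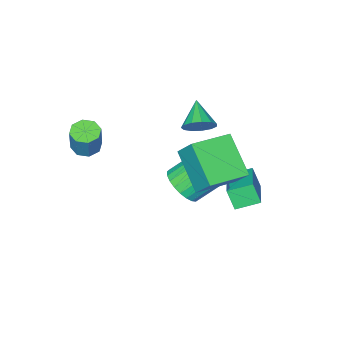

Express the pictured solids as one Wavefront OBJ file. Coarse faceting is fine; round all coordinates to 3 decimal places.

v 1.311 -3.086 0.453
v 1.872 -3.39 0.41
v 2.171 -3.019 1.684
v 1.609 -2.714 1.727
v 1.901 -2.923 0.267
v 2.2 -2.551 1.541
v 1.584 -2.551 0.233
v 1.883 -2.179 1.507
v 1.107 -2.492 0.328
v 1.406 -2.121 1.601
v 0.749 -2.781 0.496
v 1.048 -2.41 1.77
v 0.72 -3.249 0.639
v 1.019 -2.877 1.913
v 1.037 -3.621 0.673
v 1.336 -3.249 1.947
v 1.514 -3.679 0.579
v 1.813 -3.308 1.852
v -1.42 -0.366 -1.874
v -0.908 -0.708 -1.164
v -1.908 -0.156 -0.176
v -2.42 0.186 -0.886
v -0.762 -0.374 -1.203
v -1.762 0.178 -0.215
v -0.716 -0.039 -1.344
v -1.716 0.513 -0.356
v -0.777 0.247 -1.566
v -1.777 0.799 -0.578
v -0.937 0.439 -1.834
v -1.937 0.991 -0.847
v -1.17 0.509 -2.109
v -2.169 1.061 -1.121
v -1.44 0.445 -2.348
v -2.44 0.997 -1.36
v -1.708 0.258 -2.515
v -2.708 0.81 -1.527
v -1.932 -0.024 -2.584
v -2.932 0.528 -1.596
v -2.078 -0.358 -2.545
v -3.078 0.194 -1.557
v -2.124 -0.693 -2.404
v -3.124 -0.141 -1.416
v -2.063 -0.979 -2.182
v -3.063 -0.427 -1.194
v -1.903 -1.171 -1.913
v -2.903 -0.619 -0.926
v -1.671 -1.241 -1.639
v -2.67 -0.689 -0.651
v -1.4 -1.177 -1.4
v -2.4 -0.625 -0.412
v -1.132 -0.99 -1.233
v -2.132 -0.438 -0.245
v -4.499 0.945 -2.791
v -4.455 0.483 -1.905
v -3.225 2.36 -2.117
v -3.181 1.899 -1.231
v -3.639 0.341 -3.149
v -3.595 -0.12 -2.263
v -2.365 1.757 -2.475
v -2.321 1.295 -1.589
v -2.846 -1.007 0.695
v -2.488 -1.538 0.324
v -3.494 -1.953 1.425
v -2.251 -1.445 0.654
v -2.203 -1.213 0.997
v -2.359 -0.916 1.244
v -2.67 -0.647 1.317
v -3.036 -0.493 1.192
v -3.342 -0.501 0.909
v -3.491 -0.671 0.558
v -3.435 -0.946 0.251
v -3.192 -1.241 0.084
v -2.839 -1.462 0.111
v -2.211 1.872 -0.529
v -2.583 0.313 0.766
v -2.135 2.792 0.602
v -2.508 1.234 1.896
v -0.472 1.566 -0.396
v -0.845 0.008 0.898
v -0.397 2.487 0.734
v -0.769 0.928 2.029
f 2 1 5
f 2 5 3
f 3 5 6
f 3 6 4
f 5 1 7
f 5 7 6
f 6 7 8
f 6 8 4
f 7 1 9
f 7 9 8
f 8 9 10
f 8 10 4
f 9 1 11
f 9 11 10
f 10 11 12
f 10 12 4
f 11 1 13
f 11 13 12
f 12 13 14
f 12 14 4
f 13 1 15
f 13 15 14
f 14 15 16
f 14 16 4
f 15 1 17
f 15 17 16
f 16 17 18
f 16 18 4
f 17 1 2
f 17 2 18
f 18 2 3
f 18 3 4
f 20 19 23
f 20 23 21
f 21 23 24
f 21 24 22
f 23 19 25
f 23 25 24
f 24 25 26
f 24 26 22
f 25 19 27
f 25 27 26
f 26 27 28
f 26 28 22
f 27 19 29
f 27 29 28
f 28 29 30
f 28 30 22
f 29 19 31
f 29 31 30
f 30 31 32
f 30 32 22
f 31 19 33
f 31 33 32
f 32 33 34
f 32 34 22
f 33 19 35
f 33 35 34
f 34 35 36
f 34 36 22
f 35 19 37
f 35 37 36
f 36 37 38
f 36 38 22
f 37 19 39
f 37 39 38
f 38 39 40
f 38 40 22
f 39 19 41
f 39 41 40
f 40 41 42
f 40 42 22
f 41 19 43
f 41 43 42
f 42 43 44
f 42 44 22
f 43 19 45
f 43 45 44
f 44 45 46
f 44 46 22
f 45 19 47
f 45 47 46
f 46 47 48
f 46 48 22
f 47 19 49
f 47 49 48
f 48 49 50
f 48 50 22
f 49 19 51
f 49 51 50
f 50 51 52
f 50 52 22
f 51 19 20
f 51 20 52
f 52 20 21
f 52 21 22
f 54 56 53
f 57 54 53
f 53 56 55
f 55 57 53
f 54 60 56
f 58 54 57
f 58 60 54
f 56 60 55
f 59 57 55
f 55 60 59
f 59 58 57
f 60 58 59
f 62 61 64
f 62 64 63
f 64 61 65
f 64 65 63
f 65 61 66
f 65 66 63
f 66 61 67
f 66 67 63
f 67 61 68
f 67 68 63
f 68 61 69
f 68 69 63
f 69 61 70
f 69 70 63
f 70 61 71
f 70 71 63
f 71 61 72
f 71 72 63
f 72 61 73
f 72 73 63
f 73 61 62
f 73 62 63
f 75 77 74
f 78 75 74
f 74 77 76
f 76 78 74
f 75 81 77
f 79 75 78
f 79 81 75
f 77 81 76
f 80 78 76
f 76 81 80
f 80 79 78
f 81 79 80



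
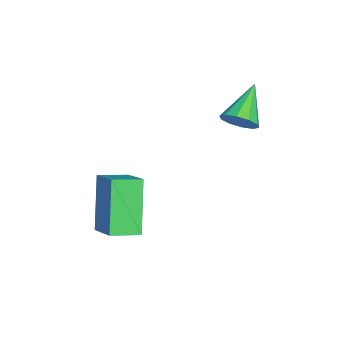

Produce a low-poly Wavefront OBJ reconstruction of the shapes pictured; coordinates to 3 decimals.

v 3.753 -3.119 0.208
v 2.873 -3.201 1.696
v 3.409 -2.358 0.047
v 2.529 -2.441 1.534
v 4.711 -2.559 0.806
v 3.831 -2.642 2.293
v 4.367 -1.799 0.644
v 3.487 -1.881 2.132
v 1.421 0.324 3.108
v 1.76 0.606 3.437
v 0.379 0.616 3.932
v 1.636 0.821 3.204
v 1.43 0.846 2.935
v 1.221 0.672 2.732
v 1.087 0.365 2.672
v 1.082 0.043 2.779
v 1.205 -0.172 3.011
v 1.411 -0.198 3.28
v 1.621 -0.024 3.484
v 1.754 0.283 3.543
f 2 4 1
f 5 2 1
f 1 4 3
f 3 5 1
f 2 8 4
f 6 2 5
f 6 8 2
f 4 8 3
f 7 5 3
f 3 8 7
f 7 6 5
f 8 6 7
f 10 9 12
f 10 12 11
f 12 9 13
f 12 13 11
f 13 9 14
f 13 14 11
f 14 9 15
f 14 15 11
f 15 9 16
f 15 16 11
f 16 9 17
f 16 17 11
f 17 9 18
f 17 18 11
f 18 9 19
f 18 19 11
f 19 9 20
f 19 20 11
f 20 9 10
f 20 10 11



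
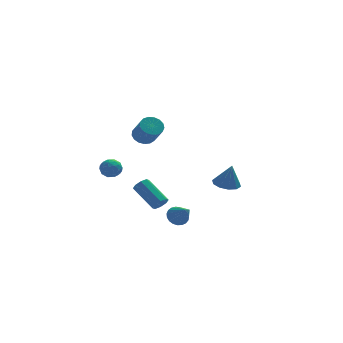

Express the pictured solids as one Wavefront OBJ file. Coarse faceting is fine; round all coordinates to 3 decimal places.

v -1.612 -4.444 -0.588
v -1.243 -4.081 -0.705
v -2.119 -2.854 0.332
v -2.488 -3.216 0.448
v -1.551 -4.079 -0.969
v -2.428 -2.852 0.068
v -1.895 -4.29 -1.009
v -2.772 -3.063 0.028
v -2.073 -4.591 -0.804
v -2.949 -3.364 0.233
v -1.981 -4.806 -0.472
v -2.857 -3.579 0.565
v -1.672 -4.808 -0.208
v -2.549 -3.581 0.829
v -1.328 -4.597 -0.168
v -2.205 -3.37 0.869
v -1.151 -4.296 -0.373
v -2.027 -3.069 0.664
v -0.363 -2.719 -2.41
v 0.051 -2.968 -2.889
v 0.083 -3.861 -1.43
v 0.22 -2.786 -2.754
v 0.289 -2.593 -2.559
v 0.245 -2.421 -2.339
v 0.096 -2.301 -2.131
v -0.133 -2.253 -1.971
v -0.401 -2.285 -1.887
v -0.662 -2.393 -1.894
v -0.872 -2.556 -1.99
v -0.993 -2.748 -2.158
v -1.006 -2.935 -2.37
v -0.907 -3.084 -2.589
v -0.714 -3.17 -2.777
v -0.461 -3.178 -2.902
v -0.19 -3.107 -2.941
v -1.539 1.749 2.12
v -0.837 1.749 1.917
v -0.52 0.751 3.018
v -1.221 0.751 3.22
v -0.856 2.005 2.155
v -0.538 1.006 3.255
v -1.031 2.202 2.384
v -0.713 1.203 3.485
v -1.322 2.296 2.553
v -1.005 1.297 3.654
v -1.663 2.264 2.622
v -1.345 1.265 3.723
v -1.976 2.114 2.577
v -1.658 1.115 3.678
v -2.188 1.881 2.426
v -1.87 0.882 3.527
v -2.252 1.618 2.206
v -1.934 0.619 3.307
v -2.152 1.385 1.966
v -1.834 0.386 3.066
v -1.912 1.235 1.76
v -1.594 0.236 2.861
v -1.586 1.203 1.638
v -1.269 0.204 2.738
v -1.25 1.297 1.625
v -0.932 0.298 2.726
v -0.98 1.494 1.726
v -0.662 0.495 2.827
v 3.721 3.783 -3.059
v 4.175 3.054 -3.249
v 3.999 3.557 -1.521
v 4.522 3.473 -3.25
v 4.563 4.01 -3.178
v 4.282 4.461 -3.061
v 3.787 4.653 -2.943
v 3.267 4.513 -2.87
v 2.92 4.094 -2.869
v 2.879 3.556 -2.94
v 3.16 3.105 -3.057
v 3.655 2.913 -3.175
v -3.71 -1.277 0.827
v -3.325 -1.833 0.927
v -4.535 -1.747 1.393
v -4.15 -2.303 1.493
v -3.99 -1.715 1.803
v -3.48 -1.424 1.453
v -4.38 -2.156 0.867
v -3.87 -1.865 0.517
v -3.739 -2.376 0.952
v -3.497 -2.103 1.531
v -4.363 -1.477 0.789
v -4.121 -1.204 1.368
v -3.445 -1.514 0.827
v -4.415 -2.066 1.493
v -4.321 -1.721 1.675
v -4.094 -2.047 1.734
v -3.536 -1.274 1.136
v -3.309 -1.6 1.195
v -3.7 -1.531 1.71
v -4.551 -1.98 1.125
v -4.324 -2.306 1.184
v -3.766 -1.533 0.586
v -3.539 -1.859 0.645
v -4.16 -2.049 0.61
v -3.462 -2.159 0.901
v -3.947 -2.436 1.234
v -4.082 -2.349 0.866
v -3.783 -2.178 0.66
v -3.32 -1.999 1.241
v -3.805 -2.275 1.574
v -3.711 -1.93 1.756
v -3.411 -1.759 1.55
v -3.563 -2.318 1.256
v -4.055 -1.305 0.746
v -4.54 -1.581 1.079
v -4.449 -1.821 0.77
v -4.149 -1.65 0.564
v -3.913 -1.144 1.086
v -4.398 -1.421 1.419
v -4.077 -1.402 1.66
v -3.778 -1.231 1.454
v -4.297 -1.262 1.064
f 2 1 5
f 2 5 3
f 3 5 6
f 3 6 4
f 5 1 7
f 5 7 6
f 6 7 8
f 6 8 4
f 7 1 9
f 7 9 8
f 8 9 10
f 8 10 4
f 9 1 11
f 9 11 10
f 10 11 12
f 10 12 4
f 11 1 13
f 11 13 12
f 12 13 14
f 12 14 4
f 13 1 15
f 13 15 14
f 14 15 16
f 14 16 4
f 15 1 17
f 15 17 16
f 16 17 18
f 16 18 4
f 17 1 2
f 17 2 18
f 18 2 3
f 18 3 4
f 20 19 22
f 20 22 21
f 22 19 23
f 22 23 21
f 23 19 24
f 23 24 21
f 24 19 25
f 24 25 21
f 25 19 26
f 25 26 21
f 26 19 27
f 26 27 21
f 27 19 28
f 27 28 21
f 28 19 29
f 28 29 21
f 29 19 30
f 29 30 21
f 30 19 31
f 30 31 21
f 31 19 32
f 31 32 21
f 32 19 33
f 32 33 21
f 33 19 34
f 33 34 21
f 34 19 35
f 34 35 21
f 35 19 20
f 35 20 21
f 37 36 40
f 37 40 38
f 38 40 41
f 38 41 39
f 40 36 42
f 40 42 41
f 41 42 43
f 41 43 39
f 42 36 44
f 42 44 43
f 43 44 45
f 43 45 39
f 44 36 46
f 44 46 45
f 45 46 47
f 45 47 39
f 46 36 48
f 46 48 47
f 47 48 49
f 47 49 39
f 48 36 50
f 48 50 49
f 49 50 51
f 49 51 39
f 50 36 52
f 50 52 51
f 51 52 53
f 51 53 39
f 52 36 54
f 52 54 53
f 53 54 55
f 53 55 39
f 54 36 56
f 54 56 55
f 55 56 57
f 55 57 39
f 56 36 58
f 56 58 57
f 57 58 59
f 57 59 39
f 58 36 60
f 58 60 59
f 59 60 61
f 59 61 39
f 60 36 62
f 60 62 61
f 61 62 63
f 61 63 39
f 62 36 37
f 62 37 63
f 63 37 38
f 63 38 39
f 65 64 67
f 65 67 66
f 67 64 68
f 67 68 66
f 68 64 69
f 68 69 66
f 69 64 70
f 69 70 66
f 70 64 71
f 70 71 66
f 71 64 72
f 71 72 66
f 72 64 73
f 72 73 66
f 73 64 74
f 73 74 66
f 74 64 75
f 74 75 66
f 75 64 65
f 75 65 66
f 76 113 92
f 113 87 116
f 92 116 81
f 113 116 92
f 76 92 88
f 92 81 93
f 88 93 77
f 92 93 88
f 76 88 97
f 88 77 98
f 97 98 83
f 88 98 97
f 76 97 109
f 97 83 112
f 109 112 86
f 97 112 109
f 76 109 113
f 109 86 117
f 113 117 87
f 109 117 113
f 77 93 104
f 93 81 107
f 104 107 85
f 93 107 104
f 81 116 94
f 116 87 115
f 94 115 80
f 116 115 94
f 87 117 114
f 117 86 110
f 114 110 78
f 117 110 114
f 86 112 111
f 112 83 99
f 111 99 82
f 112 99 111
f 83 98 103
f 98 77 100
f 103 100 84
f 98 100 103
f 79 105 91
f 105 85 106
f 91 106 80
f 105 106 91
f 79 91 89
f 91 80 90
f 89 90 78
f 91 90 89
f 79 89 96
f 89 78 95
f 96 95 82
f 89 95 96
f 79 96 101
f 96 82 102
f 101 102 84
f 96 102 101
f 79 101 105
f 101 84 108
f 105 108 85
f 101 108 105
f 80 106 94
f 106 85 107
f 94 107 81
f 106 107 94
f 78 90 114
f 90 80 115
f 114 115 87
f 90 115 114
f 82 95 111
f 95 78 110
f 111 110 86
f 95 110 111
f 84 102 103
f 102 82 99
f 103 99 83
f 102 99 103
f 85 108 104
f 108 84 100
f 104 100 77
f 108 100 104



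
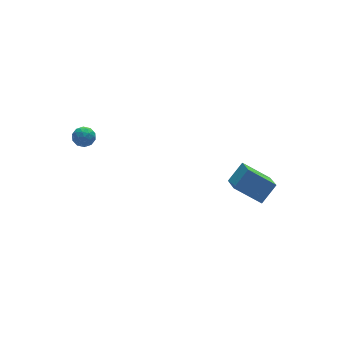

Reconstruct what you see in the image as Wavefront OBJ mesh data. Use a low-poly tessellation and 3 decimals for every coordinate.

v -4.071 3.408 0.572
v -3.513 3.704 0.578
v -3.787 2.856 1.382
v -3.229 3.152 1.388
v -3.755 3.466 1.541
v -3.93 3.807 1.04
v -3.37 2.753 0.92
v -3.545 3.094 0.419
v -3.08 3.299 0.793
v -3.318 3.74 1.177
v -3.982 2.82 0.783
v -4.22 3.261 1.167
v -3.817 3.605 0.504
v -3.483 2.955 1.456
v -3.792 3.14 1.546
v -3.464 3.314 1.55
v -4.062 3.665 0.775
v -3.735 3.839 0.779
v -3.877 3.699 1.345
v -3.565 2.721 1.181
v -3.238 2.895 1.185
v -3.836 3.246 0.41
v -3.508 3.42 0.414
v -3.423 2.861 0.615
v -3.235 3.54 0.634
v -3.068 3.216 1.11
v -3.15 2.981 0.835
v -3.253 3.182 0.541
v -3.375 3.799 0.859
v -3.208 3.475 1.336
v -3.517 3.659 1.425
v -3.62 3.86 1.131
v -3.12 3.561 0.986
v -4.092 3.085 0.624
v -3.925 2.761 1.101
v -3.68 2.7 0.829
v -3.783 2.901 0.535
v -4.232 3.344 0.85
v -4.065 3.02 1.326
v -4.047 3.378 1.419
v -4.15 3.579 1.125
v -4.18 2.999 0.974
v 1.557 -3.023 0.378
v 2.448 -2.748 1.226
v 1.992 -1.508 -0.571
v 2.883 -1.233 0.277
v 2.657 -3.887 -0.497
v 3.548 -3.612 0.351
v 3.092 -2.372 -1.446
v 3.983 -2.097 -0.598
f 1 38 17
f 38 12 41
f 17 41 6
f 38 41 17
f 1 17 13
f 17 6 18
f 13 18 2
f 17 18 13
f 1 13 22
f 13 2 23
f 22 23 8
f 13 23 22
f 1 22 34
f 22 8 37
f 34 37 11
f 22 37 34
f 1 34 38
f 34 11 42
f 38 42 12
f 34 42 38
f 2 18 29
f 18 6 32
f 29 32 10
f 18 32 29
f 6 41 19
f 41 12 40
f 19 40 5
f 41 40 19
f 12 42 39
f 42 11 35
f 39 35 3
f 42 35 39
f 11 37 36
f 37 8 24
f 36 24 7
f 37 24 36
f 8 23 28
f 23 2 25
f 28 25 9
f 23 25 28
f 4 30 16
f 30 10 31
f 16 31 5
f 30 31 16
f 4 16 14
f 16 5 15
f 14 15 3
f 16 15 14
f 4 14 21
f 14 3 20
f 21 20 7
f 14 20 21
f 4 21 26
f 21 7 27
f 26 27 9
f 21 27 26
f 4 26 30
f 26 9 33
f 30 33 10
f 26 33 30
f 5 31 19
f 31 10 32
f 19 32 6
f 31 32 19
f 3 15 39
f 15 5 40
f 39 40 12
f 15 40 39
f 7 20 36
f 20 3 35
f 36 35 11
f 20 35 36
f 9 27 28
f 27 7 24
f 28 24 8
f 27 24 28
f 10 33 29
f 33 9 25
f 29 25 2
f 33 25 29
f 44 46 43
f 47 44 43
f 43 46 45
f 45 47 43
f 44 50 46
f 48 44 47
f 48 50 44
f 46 50 45
f 49 47 45
f 45 50 49
f 49 48 47
f 50 48 49



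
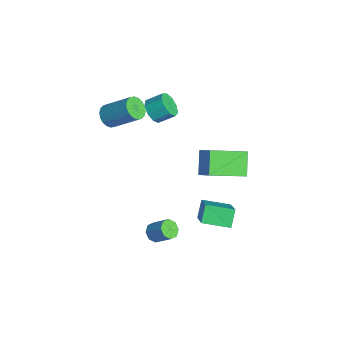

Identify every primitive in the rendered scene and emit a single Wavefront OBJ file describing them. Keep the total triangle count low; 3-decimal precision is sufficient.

v -2.437 -0.637 2.882
v -1.932 -1.049 3.272
v -1.698 -0.216 3.849
v -2.203 0.197 3.458
v -1.702 -0.829 2.861
v -1.468 0.004 3.438
v -1.816 -0.519 2.46
v -1.582 0.314 3.036
v -2.221 -0.264 2.256
v -1.986 0.569 2.832
v -2.726 -0.183 2.344
v -2.492 0.65 2.921
v -3.097 -0.315 2.685
v -2.862 0.519 3.261
v -3.159 -0.596 3.117
v -2.924 0.237 3.694
v -2.883 -0.897 3.439
v -2.649 -0.064 4.016
v -2.399 -1.076 3.501
v -2.164 -0.243 4.077
v 3.606 -2.234 -0.809
v 3.868 -1.956 -1.232
v 4.476 -1.348 -0.453
v 4.214 -1.626 -0.031
v 3.503 -1.756 -1.102
v 4.111 -1.148 -0.324
v 3.198 -1.836 -0.801
v 3.806 -1.228 -0.022
v 3.132 -2.15 -0.504
v 3.74 -1.542 0.274
v 3.344 -2.512 -0.387
v 3.952 -1.904 0.392
v 3.709 -2.712 -0.516
v 4.317 -2.104 0.262
v 4.014 -2.632 -0.818
v 4.622 -2.024 -0.039
v 4.08 -2.318 -1.114
v 4.688 -1.71 -0.336
v 1.773 2.551 2.755
v 1.921 0.551 3.583
v 2.506 2.863 3.377
v 2.654 0.862 4.204
v 2.746 2.218 1.776
v 2.894 0.217 2.603
v 3.479 2.529 2.397
v 3.627 0.529 3.225
v 1.368 0.861 -1.374
v 2.961 0.582 0.012
v 1.881 2.259 -1.682
v 3.474 1.979 -0.295
v 1.986 0.461 -2.165
v 3.579 0.181 -0.778
v 2.499 1.858 -2.472
v 4.092 1.579 -1.086
v -3.162 -2.765 2.351
v -2.697 -2.593 1.842
v -1.833 -1.383 3.041
v -2.298 -1.555 3.549
v -2.929 -2.384 1.798
v -2.066 -1.174 2.997
v -3.208 -2.25 1.864
v -2.345 -1.04 3.063
v -3.478 -2.218 2.026
v -2.614 -1.008 3.225
v -3.684 -2.295 2.252
v -2.821 -1.084 3.451
v -3.788 -2.464 2.498
v -2.924 -1.254 3.697
v -3.767 -2.694 2.714
v -2.904 -1.483 3.913
v -3.627 -2.937 2.859
v -2.763 -1.727 4.058
v -3.394 -3.146 2.903
v -2.531 -1.936 4.102
v -3.115 -3.28 2.837
v -2.252 -2.07 4.036
v -2.846 -3.312 2.675
v -1.982 -2.102 3.874
v -2.639 -3.236 2.449
v -1.776 -2.025 3.648
v -2.536 -3.066 2.203
v -1.672 -1.856 3.402
v -2.556 -2.837 1.987
v -1.693 -1.626 3.186
f 2 1 5
f 2 5 3
f 3 5 6
f 3 6 4
f 5 1 7
f 5 7 6
f 6 7 8
f 6 8 4
f 7 1 9
f 7 9 8
f 8 9 10
f 8 10 4
f 9 1 11
f 9 11 10
f 10 11 12
f 10 12 4
f 11 1 13
f 11 13 12
f 12 13 14
f 12 14 4
f 13 1 15
f 13 15 14
f 14 15 16
f 14 16 4
f 15 1 17
f 15 17 16
f 16 17 18
f 16 18 4
f 17 1 19
f 17 19 18
f 18 19 20
f 18 20 4
f 19 1 2
f 19 2 20
f 20 2 3
f 20 3 4
f 22 21 25
f 22 25 23
f 23 25 26
f 23 26 24
f 25 21 27
f 25 27 26
f 26 27 28
f 26 28 24
f 27 21 29
f 27 29 28
f 28 29 30
f 28 30 24
f 29 21 31
f 29 31 30
f 30 31 32
f 30 32 24
f 31 21 33
f 31 33 32
f 32 33 34
f 32 34 24
f 33 21 35
f 33 35 34
f 34 35 36
f 34 36 24
f 35 21 37
f 35 37 36
f 36 37 38
f 36 38 24
f 37 21 22
f 37 22 38
f 38 22 23
f 38 23 24
f 40 42 39
f 43 40 39
f 39 42 41
f 41 43 39
f 40 46 42
f 44 40 43
f 44 46 40
f 42 46 41
f 45 43 41
f 41 46 45
f 45 44 43
f 46 44 45
f 48 50 47
f 51 48 47
f 47 50 49
f 49 51 47
f 48 54 50
f 52 48 51
f 52 54 48
f 50 54 49
f 53 51 49
f 49 54 53
f 53 52 51
f 54 52 53
f 56 55 59
f 56 59 57
f 57 59 60
f 57 60 58
f 59 55 61
f 59 61 60
f 60 61 62
f 60 62 58
f 61 55 63
f 61 63 62
f 62 63 64
f 62 64 58
f 63 55 65
f 63 65 64
f 64 65 66
f 64 66 58
f 65 55 67
f 65 67 66
f 66 67 68
f 66 68 58
f 67 55 69
f 67 69 68
f 68 69 70
f 68 70 58
f 69 55 71
f 69 71 70
f 70 71 72
f 70 72 58
f 71 55 73
f 71 73 72
f 72 73 74
f 72 74 58
f 73 55 75
f 73 75 74
f 74 75 76
f 74 76 58
f 75 55 77
f 75 77 76
f 76 77 78
f 76 78 58
f 77 55 79
f 77 79 78
f 78 79 80
f 78 80 58
f 79 55 81
f 79 81 80
f 80 81 82
f 80 82 58
f 81 55 83
f 81 83 82
f 82 83 84
f 82 84 58
f 83 55 56
f 83 56 84
f 84 56 57
f 84 57 58



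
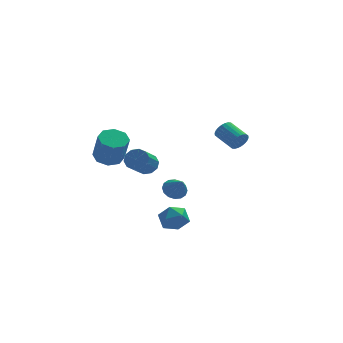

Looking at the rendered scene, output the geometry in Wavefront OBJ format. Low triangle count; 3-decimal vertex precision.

v -1.607 0.818 -1.322
v -0.906 0.557 -1.102
v -1.672 -0.619 -0.057
v -2.373 -0.358 -0.278
v -1.035 0.91 -0.8
v -1.802 -0.266 0.245
v -1.383 1.228 -0.697
v -2.15 0.051 0.347
v -1.817 1.389 -0.834
v -2.583 0.212 0.211
v -2.17 1.332 -1.157
v -2.936 0.156 -0.112
v -2.308 1.079 -1.543
v -3.074 -0.097 -0.498
v -2.178 0.726 -1.845
v -2.945 -0.45 -0.8
v -1.83 0.409 -1.947
v -2.597 -0.768 -0.903
v -1.397 0.248 -1.811
v -2.163 -0.929 -0.766
v -1.044 0.304 -1.488
v -1.81 -0.872 -0.443
v 0.112 1.031 -3.706
v 0.715 0.747 -4.131
v 0.428 0.069 -2.614
v 0.875 1.052 -3.909
v 0.831 1.35 -3.633
v 0.594 1.563 -3.377
v 0.228 1.634 -3.209
v -0.169 1.543 -3.174
v -0.491 1.315 -3.282
v -0.651 1.011 -3.504
v -0.607 0.713 -3.779
v -0.37 0.499 -4.036
v -0.004 0.429 -4.204
v 0.393 0.52 -4.238
v -3.913 0.206 -0.17
v -3.159 0.737 -0.054
v -2.932 0.025 1.726
v -3.687 -0.506 1.61
v -3.756 1.064 0.153
v -3.529 0.352 1.933
v -4.446 0.888 0.171
v -4.219 0.177 1.95
v -4.823 0.313 -0.011
v -4.597 -0.399 1.769
v -4.668 -0.325 -0.286
v -4.441 -1.037 1.494
v -4.071 -0.652 -0.493
v -3.844 -1.364 1.287
v -3.381 -0.477 -0.51
v -3.154 -1.188 1.269
v -3.003 0.099 -0.329
v -2.777 -0.613 1.451
v -1.482 -2.514 -3.811
v -0.964 -2.154 -4.573
v -0.256 -3.466 -3.427
v 0.262 -3.106 -4.189
v 0.066 -2.531 -3.409
v -0.692 -1.943 -3.647
v -0.528 -3.677 -4.353
v -1.286 -3.089 -4.591
v -0.375 -2.873 -4.908
v -0.008 -2.165 -4.325
v -1.212 -3.455 -3.675
v -0.845 -2.747 -3.092
v 4.342 2.716 -0.888
v 4.551 3.068 -1.456
v 3.827 4.297 -0.96
v 3.618 3.944 -0.392
v 4.314 2.963 -1.542
v 3.59 4.192 -1.046
v 4.081 2.821 -1.529
v 3.357 4.05 -1.033
v 3.888 2.662 -1.418
v 3.164 3.891 -0.922
v 3.764 2.512 -1.227
v 3.04 3.741 -0.73
v 3.728 2.393 -0.984
v 3.004 3.622 -0.487
v 3.786 2.323 -0.726
v 3.062 3.551 -0.23
v 3.928 2.312 -0.493
v 3.204 3.541 0.003
v 4.133 2.363 -0.32
v 3.409 3.592 0.176
v 4.37 2.468 -0.234
v 3.646 3.697 0.262
v 4.603 2.61 -0.247
v 3.879 3.839 0.249
v 4.796 2.769 -0.358
v 4.072 3.998 0.138
v 4.92 2.919 -0.55
v 4.196 4.148 -0.053
v 4.956 3.038 -0.793
v 4.232 4.267 -0.296
v 4.898 3.109 -1.05
v 4.174 4.337 -0.554
v 4.756 3.119 -1.283
v 4.032 4.348 -0.787
f 2 1 5
f 2 5 3
f 3 5 6
f 3 6 4
f 5 1 7
f 5 7 6
f 6 7 8
f 6 8 4
f 7 1 9
f 7 9 8
f 8 9 10
f 8 10 4
f 9 1 11
f 9 11 10
f 10 11 12
f 10 12 4
f 11 1 13
f 11 13 12
f 12 13 14
f 12 14 4
f 13 1 15
f 13 15 14
f 14 15 16
f 14 16 4
f 15 1 17
f 15 17 16
f 16 17 18
f 16 18 4
f 17 1 19
f 17 19 18
f 18 19 20
f 18 20 4
f 19 1 21
f 19 21 20
f 20 21 22
f 20 22 4
f 21 1 2
f 21 2 22
f 22 2 3
f 22 3 4
f 24 23 26
f 24 26 25
f 26 23 27
f 26 27 25
f 27 23 28
f 27 28 25
f 28 23 29
f 28 29 25
f 29 23 30
f 29 30 25
f 30 23 31
f 30 31 25
f 31 23 32
f 31 32 25
f 32 23 33
f 32 33 25
f 33 23 34
f 33 34 25
f 34 23 35
f 34 35 25
f 35 23 36
f 35 36 25
f 36 23 24
f 36 24 25
f 38 37 41
f 38 41 39
f 39 41 42
f 39 42 40
f 41 37 43
f 41 43 42
f 42 43 44
f 42 44 40
f 43 37 45
f 43 45 44
f 44 45 46
f 44 46 40
f 45 37 47
f 45 47 46
f 46 47 48
f 46 48 40
f 47 37 49
f 47 49 48
f 48 49 50
f 48 50 40
f 49 37 51
f 49 51 50
f 50 51 52
f 50 52 40
f 51 37 53
f 51 53 52
f 52 53 54
f 52 54 40
f 53 37 38
f 53 38 54
f 54 38 39
f 54 39 40
f 55 66 60
f 55 60 56
f 55 56 62
f 55 62 65
f 55 65 66
f 56 60 64
f 60 66 59
f 66 65 57
f 65 62 61
f 62 56 63
f 58 64 59
f 58 59 57
f 58 57 61
f 58 61 63
f 58 63 64
f 59 64 60
f 57 59 66
f 61 57 65
f 63 61 62
f 64 63 56
f 68 67 71
f 68 71 69
f 69 71 72
f 69 72 70
f 71 67 73
f 71 73 72
f 72 73 74
f 72 74 70
f 73 67 75
f 73 75 74
f 74 75 76
f 74 76 70
f 75 67 77
f 75 77 76
f 76 77 78
f 76 78 70
f 77 67 79
f 77 79 78
f 78 79 80
f 78 80 70
f 79 67 81
f 79 81 80
f 80 81 82
f 80 82 70
f 81 67 83
f 81 83 82
f 82 83 84
f 82 84 70
f 83 67 85
f 83 85 84
f 84 85 86
f 84 86 70
f 85 67 87
f 85 87 86
f 86 87 88
f 86 88 70
f 87 67 89
f 87 89 88
f 88 89 90
f 88 90 70
f 89 67 91
f 89 91 90
f 90 91 92
f 90 92 70
f 91 67 93
f 91 93 92
f 92 93 94
f 92 94 70
f 93 67 95
f 93 95 94
f 94 95 96
f 94 96 70
f 95 67 97
f 95 97 96
f 96 97 98
f 96 98 70
f 97 67 99
f 97 99 98
f 98 99 100
f 98 100 70
f 99 67 68
f 99 68 100
f 100 68 69
f 100 69 70



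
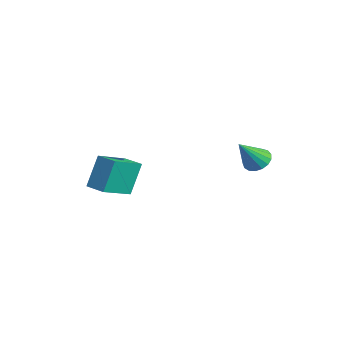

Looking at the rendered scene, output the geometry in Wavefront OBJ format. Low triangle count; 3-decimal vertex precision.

v -1.574 -3.073 -4.235
v -1.96 -2.296 -2.467
v -2.25 -1.369 -5.131
v -2.636 -0.592 -3.363
v -0.504 -2.628 -4.197
v -0.89 -1.851 -2.429
v -1.18 -0.924 -5.093
v -1.566 -0.147 -3.325
v 1.83 4.478 -2.389
v 2.403 4.112 -2.791
v 2.13 3.322 -0.911
v 2.583 4.39 -2.61
v 2.591 4.689 -2.378
v 2.425 4.939 -2.149
v 2.123 5.084 -1.974
v 1.753 5.09 -1.894
v 1.401 4.955 -1.928
v 1.147 4.712 -2.067
v 1.05 4.415 -2.28
v 1.132 4.132 -2.518
v 1.373 3.929 -2.726
v 1.719 3.852 -2.857
v 2.091 3.918 -2.88
f 2 4 1
f 5 2 1
f 1 4 3
f 3 5 1
f 2 8 4
f 6 2 5
f 6 8 2
f 4 8 3
f 7 5 3
f 3 8 7
f 7 6 5
f 8 6 7
f 10 9 12
f 10 12 11
f 12 9 13
f 12 13 11
f 13 9 14
f 13 14 11
f 14 9 15
f 14 15 11
f 15 9 16
f 15 16 11
f 16 9 17
f 16 17 11
f 17 9 18
f 17 18 11
f 18 9 19
f 18 19 11
f 19 9 20
f 19 20 11
f 20 9 21
f 20 21 11
f 21 9 22
f 21 22 11
f 22 9 23
f 22 23 11
f 23 9 10
f 23 10 11



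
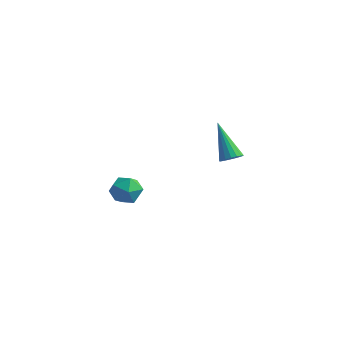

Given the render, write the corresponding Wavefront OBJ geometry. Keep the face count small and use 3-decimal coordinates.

v 4.283 0.751 3.134
v 4.748 0.82 3.437
v 3.137 1.309 4.766
v 4.708 1.061 3.326
v 4.569 1.23 3.171
v 4.366 1.29 3.008
v 4.143 1.226 2.873
v 3.952 1.053 2.799
v 3.837 0.811 2.801
v 3.824 0.555 2.879
v 3.916 0.344 3.016
v 4.092 0.226 3.18
v 4.312 0.228 3.334
v 4.525 0.35 3.442
v 4.682 0.564 3.479
v -2.636 1.947 -1.851
v -2.035 2.196 -1.222
v -2.105 0.584 -1.818
v -1.504 0.833 -1.189
v -2.384 0.795 -0.984
v -2.712 1.637 -1.005
v -1.428 1.143 -2.035
v -1.756 1.985 -2.056
v -1.289 1.699 -1.336
v -1.88 1.484 -0.687
v -2.26 1.296 -2.353
v -2.851 1.081 -1.704
f 2 1 4
f 2 4 3
f 4 1 5
f 4 5 3
f 5 1 6
f 5 6 3
f 6 1 7
f 6 7 3
f 7 1 8
f 7 8 3
f 8 1 9
f 8 9 3
f 9 1 10
f 9 10 3
f 10 1 11
f 10 11 3
f 11 1 12
f 11 12 3
f 12 1 13
f 12 13 3
f 13 1 14
f 13 14 3
f 14 1 15
f 14 15 3
f 15 1 2
f 15 2 3
f 16 27 21
f 16 21 17
f 16 17 23
f 16 23 26
f 16 26 27
f 17 21 25
f 21 27 20
f 27 26 18
f 26 23 22
f 23 17 24
f 19 25 20
f 19 20 18
f 19 18 22
f 19 22 24
f 19 24 25
f 20 25 21
f 18 20 27
f 22 18 26
f 24 22 23
f 25 24 17



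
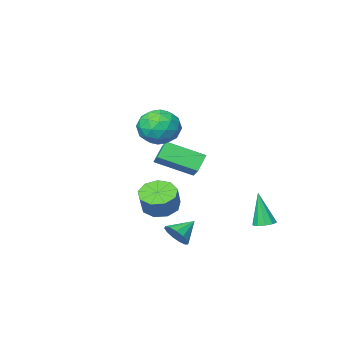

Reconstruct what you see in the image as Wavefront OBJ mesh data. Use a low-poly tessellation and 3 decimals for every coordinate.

v -3.75 -3.296 0.076
v -2.214 -4.431 0.9
v -3.433 -2.385 0.74
v -1.897 -3.521 1.564
v -3.083 -2.959 -0.704
v -1.547 -4.095 0.12
v -2.766 -2.049 -0.04
v -1.23 -3.184 0.784
v 0.302 0.571 3.481
v 1.222 0.005 3.548
v -0.582 -0.785 4.152
v 0.338 -1.351 4.219
v 0.181 -0.496 4.865
v 0.727 0.342 4.45
v -0.087 -1.122 3.25
v 0.459 -0.284 2.835
v 0.982 -1.042 3.405
v 1.147 -0.655 4.403
v -0.507 -0.125 3.297
v -0.342 0.262 4.295
v 0.84 0.407 3.455
v -0.2 -1.187 4.245
v -0.292 -0.684 4.624
v 0.249 -1.018 4.664
v 0.548 0.605 3.986
v 1.089 0.272 4.025
v 0.477 -0.022 4.799
v -0.449 -1.052 3.675
v 0.092 -1.385 3.714
v 0.391 0.238 3.036
v 0.932 -0.096 3.076
v 0.163 -0.758 2.901
v 1.239 -0.541 3.411
v 0.72 -1.338 3.806
v 0.47 -1.203 3.236
v 0.791 -0.711 2.992
v 1.337 -0.314 3.998
v 0.817 -1.111 4.392
v 0.724 -0.608 4.772
v 1.045 -0.116 4.528
v 1.195 -0.929 3.914
v -0.177 0.331 3.308
v -0.697 -0.466 3.702
v -0.405 -0.664 3.172
v -0.084 -0.172 2.928
v -0.08 0.558 3.894
v -0.599 -0.239 4.289
v -0.151 -0.069 4.708
v 0.17 0.423 4.464
v -0.555 0.149 3.786
v 0.576 1.53 -2.179
v 0.845 1.99 -1.68
v -0.436 1.43 -1.541
v 0.648 2.222 -1.956
v 0.428 2.234 -2.303
v 0.255 2.023 -2.611
v 0.183 1.655 -2.782
v 0.237 1.248 -2.761
v 0.398 0.93 -2.555
v 0.616 0.803 -2.23
v 0.82 0.907 -1.889
v 0.948 1.208 -1.639
v 0.957 1.612 -1.562
v -3.565 2.401 -2.02
v -3.187 1.992 -2.141
v -3.495 1.939 -0.24
v -3.009 2.288 -2.071
v -3.043 2.627 -1.982
v -3.277 2.88 -1.907
v -3.621 2.95 -1.875
v -3.944 2.81 -1.899
v -4.122 2.514 -1.969
v -4.087 2.175 -2.058
v -3.853 1.922 -2.133
v -3.509 1.852 -2.164
v 1.338 1.468 -0.147
v 1.961 1.934 -0.578
v 2.345 2.339 0.416
v 1.722 1.872 0.847
v 1.455 2.268 -0.518
v 1.84 2.673 0.475
v 0.894 2.227 -0.285
v 1.279 2.632 0.709
v 0.541 1.831 0.014
v 0.926 2.235 1.007
v 0.561 1.264 0.237
v 0.945 1.669 1.23
v 0.944 0.793 0.28
v 1.328 1.198 1.274
v 1.511 0.638 0.124
v 1.896 1.043 1.118
v 1.997 0.87 -0.159
v 2.382 1.275 0.835
v 2.175 1.382 -0.436
v 2.56 1.787 0.557
f 2 4 1
f 5 2 1
f 1 4 3
f 3 5 1
f 2 8 4
f 6 2 5
f 6 8 2
f 4 8 3
f 7 5 3
f 3 8 7
f 7 6 5
f 8 6 7
f 9 46 25
f 46 20 49
f 25 49 14
f 46 49 25
f 9 25 21
f 25 14 26
f 21 26 10
f 25 26 21
f 9 21 30
f 21 10 31
f 30 31 16
f 21 31 30
f 9 30 42
f 30 16 45
f 42 45 19
f 30 45 42
f 9 42 46
f 42 19 50
f 46 50 20
f 42 50 46
f 10 26 37
f 26 14 40
f 37 40 18
f 26 40 37
f 14 49 27
f 49 20 48
f 27 48 13
f 49 48 27
f 20 50 47
f 50 19 43
f 47 43 11
f 50 43 47
f 19 45 44
f 45 16 32
f 44 32 15
f 45 32 44
f 16 31 36
f 31 10 33
f 36 33 17
f 31 33 36
f 12 38 24
f 38 18 39
f 24 39 13
f 38 39 24
f 12 24 22
f 24 13 23
f 22 23 11
f 24 23 22
f 12 22 29
f 22 11 28
f 29 28 15
f 22 28 29
f 12 29 34
f 29 15 35
f 34 35 17
f 29 35 34
f 12 34 38
f 34 17 41
f 38 41 18
f 34 41 38
f 13 39 27
f 39 18 40
f 27 40 14
f 39 40 27
f 11 23 47
f 23 13 48
f 47 48 20
f 23 48 47
f 15 28 44
f 28 11 43
f 44 43 19
f 28 43 44
f 17 35 36
f 35 15 32
f 36 32 16
f 35 32 36
f 18 41 37
f 41 17 33
f 37 33 10
f 41 33 37
f 52 51 54
f 52 54 53
f 54 51 55
f 54 55 53
f 55 51 56
f 55 56 53
f 56 51 57
f 56 57 53
f 57 51 58
f 57 58 53
f 58 51 59
f 58 59 53
f 59 51 60
f 59 60 53
f 60 51 61
f 60 61 53
f 61 51 62
f 61 62 53
f 62 51 63
f 62 63 53
f 63 51 52
f 63 52 53
f 65 64 67
f 65 67 66
f 67 64 68
f 67 68 66
f 68 64 69
f 68 69 66
f 69 64 70
f 69 70 66
f 70 64 71
f 70 71 66
f 71 64 72
f 71 72 66
f 72 64 73
f 72 73 66
f 73 64 74
f 73 74 66
f 74 64 75
f 74 75 66
f 75 64 65
f 75 65 66
f 77 76 80
f 77 80 78
f 78 80 81
f 78 81 79
f 80 76 82
f 80 82 81
f 81 82 83
f 81 83 79
f 82 76 84
f 82 84 83
f 83 84 85
f 83 85 79
f 84 76 86
f 84 86 85
f 85 86 87
f 85 87 79
f 86 76 88
f 86 88 87
f 87 88 89
f 87 89 79
f 88 76 90
f 88 90 89
f 89 90 91
f 89 91 79
f 90 76 92
f 90 92 91
f 91 92 93
f 91 93 79
f 92 76 94
f 92 94 93
f 93 94 95
f 93 95 79
f 94 76 77
f 94 77 95
f 95 77 78
f 95 78 79

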